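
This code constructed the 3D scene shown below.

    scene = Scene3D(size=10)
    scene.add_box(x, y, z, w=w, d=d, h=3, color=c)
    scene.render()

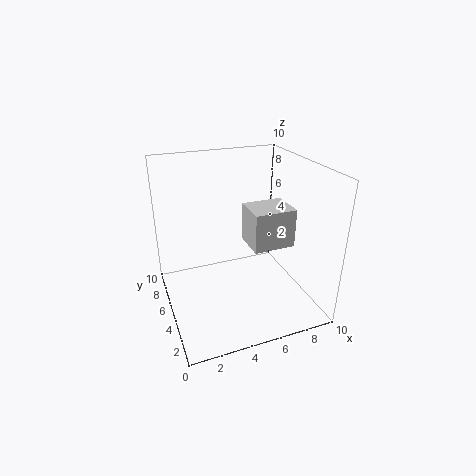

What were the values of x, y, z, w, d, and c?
x = 6.5, y = 5.25, z = 3.25, w = 3.25, d = 2.75, c = 'lightgray'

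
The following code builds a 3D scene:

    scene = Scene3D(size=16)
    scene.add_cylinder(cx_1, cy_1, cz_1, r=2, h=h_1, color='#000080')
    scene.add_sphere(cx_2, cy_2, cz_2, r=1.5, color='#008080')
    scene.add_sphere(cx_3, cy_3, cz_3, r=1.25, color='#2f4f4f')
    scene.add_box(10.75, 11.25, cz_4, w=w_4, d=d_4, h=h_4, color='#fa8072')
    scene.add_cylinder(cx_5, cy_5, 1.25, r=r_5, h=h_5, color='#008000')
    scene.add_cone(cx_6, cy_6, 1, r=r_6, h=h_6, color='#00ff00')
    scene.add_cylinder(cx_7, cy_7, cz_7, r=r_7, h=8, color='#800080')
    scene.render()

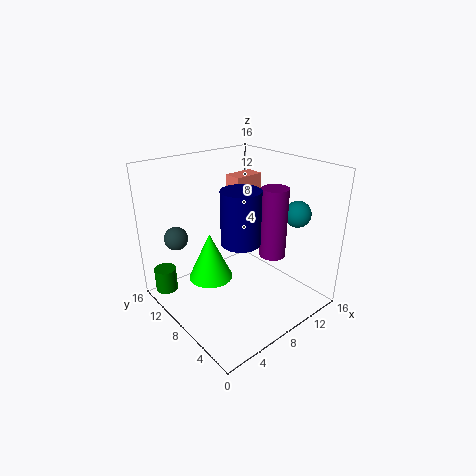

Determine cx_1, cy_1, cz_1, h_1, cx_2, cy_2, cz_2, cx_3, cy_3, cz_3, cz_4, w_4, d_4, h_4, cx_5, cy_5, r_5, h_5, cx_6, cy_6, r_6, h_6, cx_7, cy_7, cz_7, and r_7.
cx_1 = 6.25
cy_1 = 5.5
cz_1 = 9
h_1 = 5.5
cx_2 = 14
cy_2 = 4.75
cz_2 = 10.25
cx_3 = 2
cy_3 = 11
cz_3 = 8.75
cz_4 = 9.75
w_4 = 3.75
d_4 = 2.25
h_4 = 3.75
cx_5 = 1.5
cy_5 = 13.5
r_5 = 1.25
h_5 = 2.75
cx_6 = 7.25
cy_6 = 12.5
r_6 = 2.75
h_6 = 6
cx_7 = 11.5
cy_7 = 6
cz_7 = 5.5
r_7 = 1.5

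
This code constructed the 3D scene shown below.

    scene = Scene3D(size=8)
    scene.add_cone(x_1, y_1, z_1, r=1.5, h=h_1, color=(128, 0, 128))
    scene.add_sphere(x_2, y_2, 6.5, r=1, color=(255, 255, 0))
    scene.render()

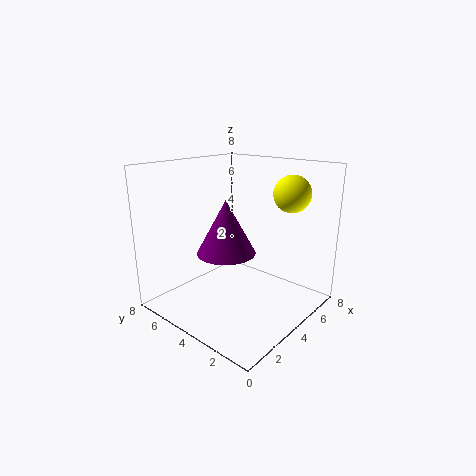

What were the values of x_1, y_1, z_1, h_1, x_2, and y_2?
x_1 = 2.5; y_1 = 3.5; z_1 = 3.75; h_1 = 2.75; x_2 = 5.75; y_2 = 1.75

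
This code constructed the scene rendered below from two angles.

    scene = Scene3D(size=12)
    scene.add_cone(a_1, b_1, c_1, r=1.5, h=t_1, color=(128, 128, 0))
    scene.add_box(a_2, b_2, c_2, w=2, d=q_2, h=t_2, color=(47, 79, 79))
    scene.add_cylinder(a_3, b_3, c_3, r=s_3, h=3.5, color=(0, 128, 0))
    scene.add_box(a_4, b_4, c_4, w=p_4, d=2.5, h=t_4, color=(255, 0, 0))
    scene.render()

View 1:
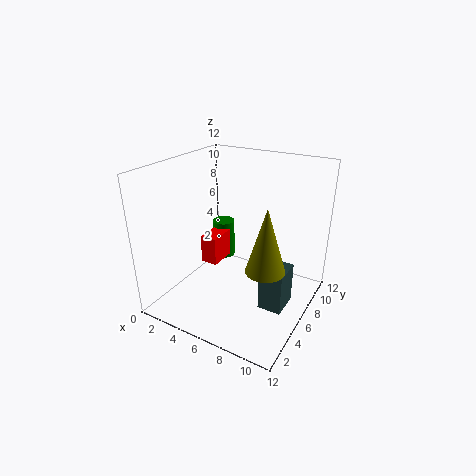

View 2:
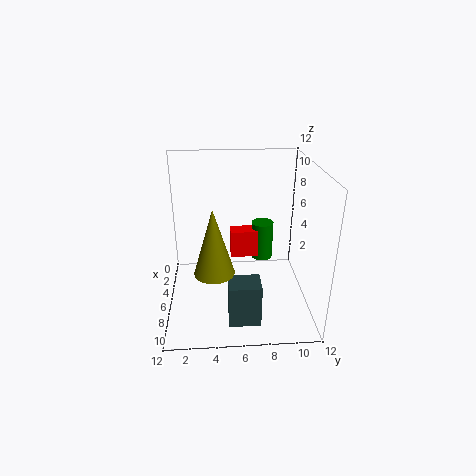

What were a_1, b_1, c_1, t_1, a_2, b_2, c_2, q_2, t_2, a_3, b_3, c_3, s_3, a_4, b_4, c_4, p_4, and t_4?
a_1 = 9.5
b_1 = 4
c_1 = 5
t_1 = 5
a_2 = 8.5
b_2 = 5
c_2 = 0.5
q_2 = 2.5
t_2 = 3.5
a_3 = 3
b_3 = 8.5
c_3 = 2.5
s_3 = 1
a_4 = 2.5
b_4 = 5.5
c_4 = 3
p_4 = 1.5
t_4 = 2.5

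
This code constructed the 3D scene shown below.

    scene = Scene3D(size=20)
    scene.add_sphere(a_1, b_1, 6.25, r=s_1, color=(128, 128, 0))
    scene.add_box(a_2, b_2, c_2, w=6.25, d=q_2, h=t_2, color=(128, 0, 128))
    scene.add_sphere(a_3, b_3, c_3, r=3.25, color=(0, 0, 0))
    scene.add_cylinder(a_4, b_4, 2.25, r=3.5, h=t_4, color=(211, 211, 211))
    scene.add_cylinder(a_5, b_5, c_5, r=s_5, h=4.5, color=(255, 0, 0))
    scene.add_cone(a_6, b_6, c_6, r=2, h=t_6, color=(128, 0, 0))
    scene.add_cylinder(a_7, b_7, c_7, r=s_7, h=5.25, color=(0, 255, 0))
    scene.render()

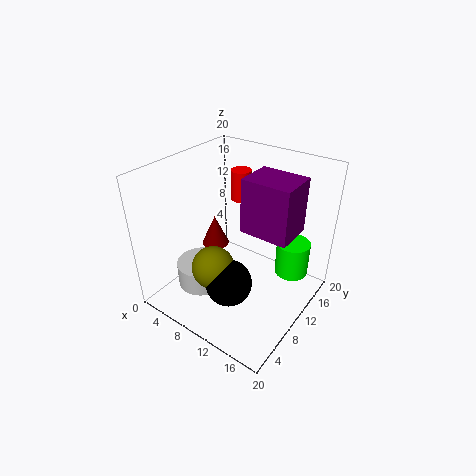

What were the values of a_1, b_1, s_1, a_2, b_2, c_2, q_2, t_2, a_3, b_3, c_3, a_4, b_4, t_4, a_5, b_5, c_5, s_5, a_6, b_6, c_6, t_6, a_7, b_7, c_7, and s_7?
a_1 = 8.25, b_1 = 6.5, s_1 = 3, a_2 = 12, b_2 = 7.75, c_2 = 13, q_2 = 5, t_2 = 7, a_3 = 10.75, b_3 = 6.75, c_3 = 4.5, a_4 = 5.5, b_4 = 7, t_4 = 3.5, a_5 = 6.75, b_5 = 15.25, c_5 = 13, s_5 = 1.5, a_6 = 5.25, b_6 = 10.75, c_6 = 7, t_6 = 4.5, a_7 = 15.5, b_7 = 16.5, c_7 = 2.5, s_7 = 2.5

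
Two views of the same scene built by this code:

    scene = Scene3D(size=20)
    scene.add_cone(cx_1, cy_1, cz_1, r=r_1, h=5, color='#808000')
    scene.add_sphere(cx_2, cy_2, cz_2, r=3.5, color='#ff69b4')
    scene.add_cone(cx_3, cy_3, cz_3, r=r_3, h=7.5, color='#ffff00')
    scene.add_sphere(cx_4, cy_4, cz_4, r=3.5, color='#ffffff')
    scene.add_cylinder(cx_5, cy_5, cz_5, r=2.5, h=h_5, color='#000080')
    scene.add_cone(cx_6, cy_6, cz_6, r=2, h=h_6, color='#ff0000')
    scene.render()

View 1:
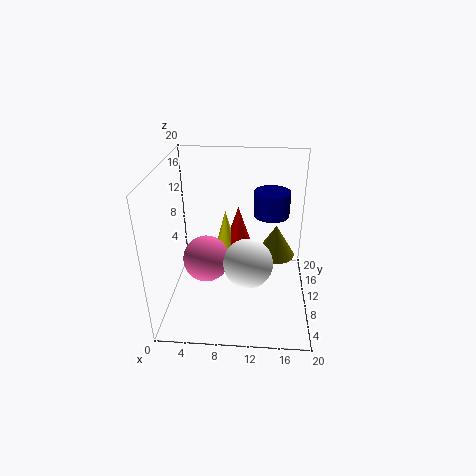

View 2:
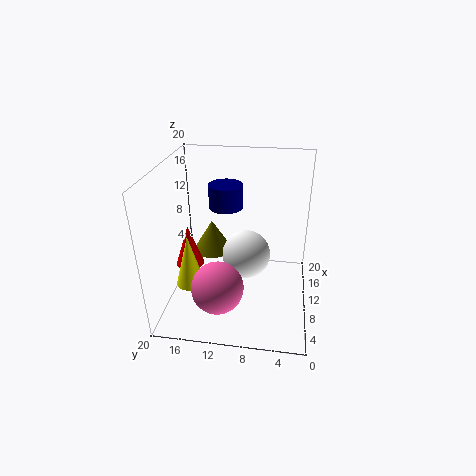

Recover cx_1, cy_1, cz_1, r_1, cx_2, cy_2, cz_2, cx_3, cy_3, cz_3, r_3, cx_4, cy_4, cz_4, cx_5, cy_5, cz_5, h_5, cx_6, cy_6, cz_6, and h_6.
cx_1 = 15.5, cy_1 = 15, cz_1 = 4.5, r_1 = 3, cx_2 = 5, cy_2 = 12, cz_2 = 5, cx_3 = 7.5, cy_3 = 16.5, cz_3 = 3.5, r_3 = 2, cx_4 = 11.5, cy_4 = 9, cz_4 = 6.5, cx_5 = 14.5, cy_5 = 12.5, cz_5 = 12.5, h_5 = 3.5, cx_6 = 9.5, cy_6 = 17, cz_6 = 5.5, h_6 = 6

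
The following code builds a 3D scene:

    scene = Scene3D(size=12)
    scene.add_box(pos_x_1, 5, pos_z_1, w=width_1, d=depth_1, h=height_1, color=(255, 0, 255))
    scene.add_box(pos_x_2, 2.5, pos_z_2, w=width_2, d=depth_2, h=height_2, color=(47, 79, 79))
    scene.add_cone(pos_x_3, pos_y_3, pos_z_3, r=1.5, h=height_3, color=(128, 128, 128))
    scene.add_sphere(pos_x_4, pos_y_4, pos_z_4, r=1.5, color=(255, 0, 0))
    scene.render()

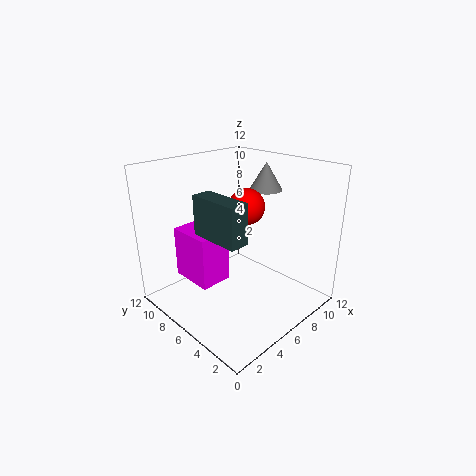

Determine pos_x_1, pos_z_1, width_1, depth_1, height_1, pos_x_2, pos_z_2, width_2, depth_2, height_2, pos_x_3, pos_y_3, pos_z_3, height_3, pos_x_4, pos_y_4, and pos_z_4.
pos_x_1 = 1.5
pos_z_1 = 3.5
width_1 = 2.5
depth_1 = 3.5
height_1 = 4
pos_x_2 = 2
pos_z_2 = 7.5
width_2 = 1.5
depth_2 = 4
height_2 = 3
pos_x_3 = 10.5
pos_y_3 = 7
pos_z_3 = 9
height_3 = 2.5
pos_x_4 = 7
pos_y_4 = 6
pos_z_4 = 8.5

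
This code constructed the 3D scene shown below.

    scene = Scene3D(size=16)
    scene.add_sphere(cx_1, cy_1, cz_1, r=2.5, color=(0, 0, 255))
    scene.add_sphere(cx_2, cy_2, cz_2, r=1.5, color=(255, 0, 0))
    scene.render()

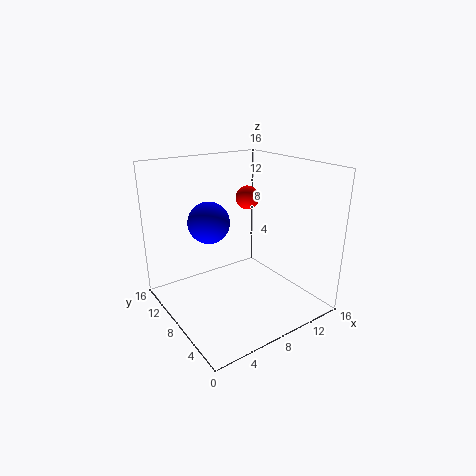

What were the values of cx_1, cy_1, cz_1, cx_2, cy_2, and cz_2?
cx_1 = 6.75
cy_1 = 12.25
cz_1 = 8.75
cx_2 = 12.75
cy_2 = 12.75
cz_2 = 10.75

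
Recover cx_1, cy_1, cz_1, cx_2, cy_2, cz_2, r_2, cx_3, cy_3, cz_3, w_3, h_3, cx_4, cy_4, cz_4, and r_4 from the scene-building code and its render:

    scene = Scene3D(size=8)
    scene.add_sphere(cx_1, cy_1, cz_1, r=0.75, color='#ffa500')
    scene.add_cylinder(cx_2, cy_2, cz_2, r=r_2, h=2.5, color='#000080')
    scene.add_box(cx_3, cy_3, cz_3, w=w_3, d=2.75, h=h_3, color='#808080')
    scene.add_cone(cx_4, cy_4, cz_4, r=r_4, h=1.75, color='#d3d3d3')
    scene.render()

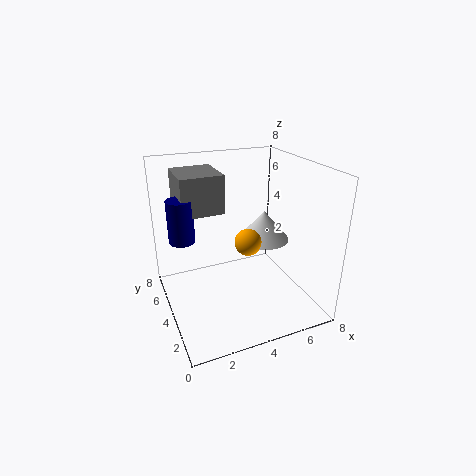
cx_1 = 4.5, cy_1 = 3.75, cz_1 = 3.75, cx_2 = 1.25, cy_2 = 5.75, cz_2 = 3.5, r_2 = 0.75, cx_3 = 1.25, cy_3 = 5.25, cz_3 = 5, w_3 = 2.5, h_3 = 2.25, cx_4 = 6, cy_4 = 4.75, cz_4 = 3.25, r_4 = 1.5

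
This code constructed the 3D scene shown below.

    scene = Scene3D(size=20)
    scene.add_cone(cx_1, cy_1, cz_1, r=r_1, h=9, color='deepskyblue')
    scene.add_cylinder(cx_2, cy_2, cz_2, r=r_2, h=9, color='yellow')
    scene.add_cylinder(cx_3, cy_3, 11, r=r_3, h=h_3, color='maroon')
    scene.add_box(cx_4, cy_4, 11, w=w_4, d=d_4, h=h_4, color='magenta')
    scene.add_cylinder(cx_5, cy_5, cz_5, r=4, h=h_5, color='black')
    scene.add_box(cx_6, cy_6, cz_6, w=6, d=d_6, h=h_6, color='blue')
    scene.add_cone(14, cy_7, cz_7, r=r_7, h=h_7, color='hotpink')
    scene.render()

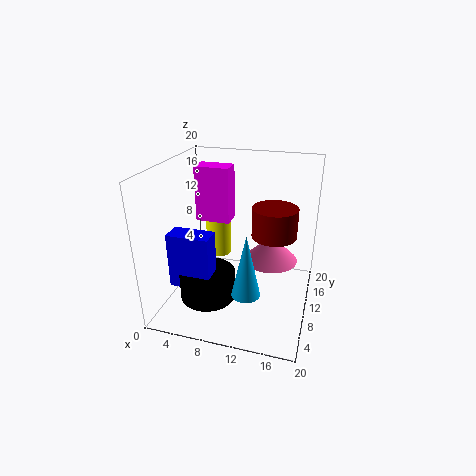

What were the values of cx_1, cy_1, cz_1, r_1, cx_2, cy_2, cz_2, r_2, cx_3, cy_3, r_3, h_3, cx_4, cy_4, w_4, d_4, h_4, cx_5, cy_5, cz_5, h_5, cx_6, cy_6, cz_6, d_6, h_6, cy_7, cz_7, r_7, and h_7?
cx_1 = 12; cy_1 = 7; cz_1 = 3; r_1 = 2; cx_2 = 5; cy_2 = 16; cz_2 = 4; r_2 = 2; cx_3 = 15; cy_3 = 10; r_3 = 3; h_3 = 4; cx_4 = 3; cy_4 = 12; w_4 = 5; d_4 = 3; h_4 = 8; cx_5 = 6; cy_5 = 8; cz_5 = 1; h_5 = 4; cx_6 = 1; cy_6 = 6; cz_6 = 3; d_6 = 3; h_6 = 8; cy_7 = 14; cz_7 = 5; r_7 = 4; h_7 = 4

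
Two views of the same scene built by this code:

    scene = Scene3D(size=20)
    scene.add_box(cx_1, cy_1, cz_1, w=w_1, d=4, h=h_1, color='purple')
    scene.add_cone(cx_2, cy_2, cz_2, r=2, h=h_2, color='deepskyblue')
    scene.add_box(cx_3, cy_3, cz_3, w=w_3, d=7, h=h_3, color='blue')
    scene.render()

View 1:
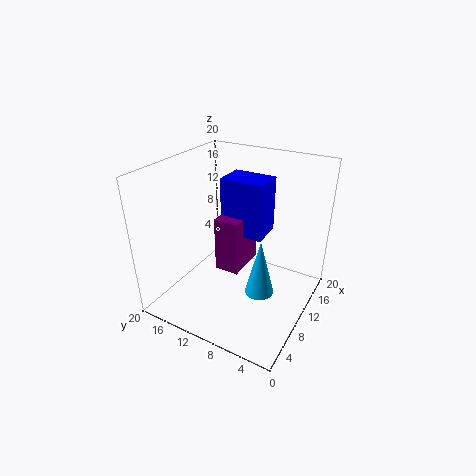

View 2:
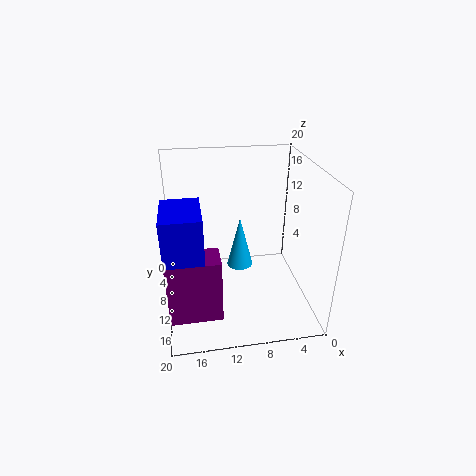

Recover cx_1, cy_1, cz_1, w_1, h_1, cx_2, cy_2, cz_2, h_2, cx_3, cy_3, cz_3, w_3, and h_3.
cx_1 = 13
cy_1 = 12
cz_1 = 1
w_1 = 7
h_1 = 9
cx_2 = 9
cy_2 = 6
cz_2 = 3
h_2 = 8
cx_3 = 15
cy_3 = 9
cz_3 = 7
w_3 = 5
h_3 = 9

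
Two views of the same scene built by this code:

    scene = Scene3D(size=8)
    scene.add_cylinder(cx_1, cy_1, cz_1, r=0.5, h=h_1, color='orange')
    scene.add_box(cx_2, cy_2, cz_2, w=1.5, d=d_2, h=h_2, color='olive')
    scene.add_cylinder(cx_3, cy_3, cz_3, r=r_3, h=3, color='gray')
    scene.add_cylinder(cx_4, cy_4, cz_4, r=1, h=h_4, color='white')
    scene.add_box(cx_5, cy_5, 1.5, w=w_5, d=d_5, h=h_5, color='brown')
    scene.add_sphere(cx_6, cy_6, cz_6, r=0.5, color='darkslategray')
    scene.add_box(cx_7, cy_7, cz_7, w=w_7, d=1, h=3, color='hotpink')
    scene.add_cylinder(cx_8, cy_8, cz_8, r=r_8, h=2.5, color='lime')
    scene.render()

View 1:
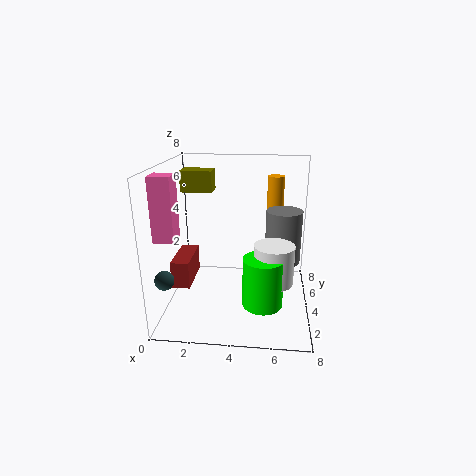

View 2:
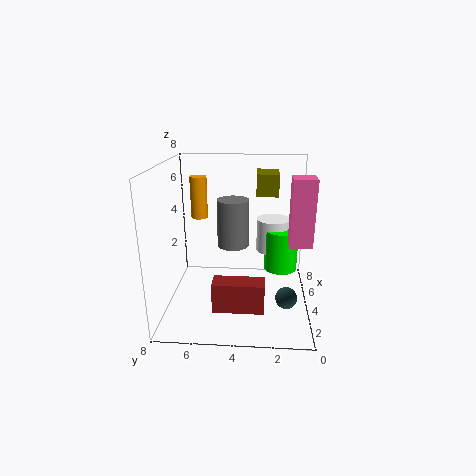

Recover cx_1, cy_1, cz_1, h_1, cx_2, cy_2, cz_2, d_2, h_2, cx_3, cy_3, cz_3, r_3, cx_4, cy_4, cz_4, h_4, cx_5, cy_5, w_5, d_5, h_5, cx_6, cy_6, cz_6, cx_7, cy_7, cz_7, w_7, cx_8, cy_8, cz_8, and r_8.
cx_1 = 6
cy_1 = 6.5
cz_1 = 4.5
h_1 = 2.5
cx_2 = 1.5
cy_2 = 2
cz_2 = 7
d_2 = 1
h_2 = 1
cx_3 = 6.5
cy_3 = 4.5
cz_3 = 2.5
r_3 = 1
cx_4 = 6
cy_4 = 2
cz_4 = 2.5
h_4 = 2
cx_5 = 0.5
cy_5 = 2.5
w_5 = 1
d_5 = 2.5
h_5 = 1.5
cx_6 = 0.5
cy_6 = 1.5
cz_6 = 2.5
cx_7 = 0.5
cy_7 = 0.5
cz_7 = 5
w_7 = 1
cx_8 = 5.5
cy_8 = 1.5
cz_8 = 1.5
r_8 = 1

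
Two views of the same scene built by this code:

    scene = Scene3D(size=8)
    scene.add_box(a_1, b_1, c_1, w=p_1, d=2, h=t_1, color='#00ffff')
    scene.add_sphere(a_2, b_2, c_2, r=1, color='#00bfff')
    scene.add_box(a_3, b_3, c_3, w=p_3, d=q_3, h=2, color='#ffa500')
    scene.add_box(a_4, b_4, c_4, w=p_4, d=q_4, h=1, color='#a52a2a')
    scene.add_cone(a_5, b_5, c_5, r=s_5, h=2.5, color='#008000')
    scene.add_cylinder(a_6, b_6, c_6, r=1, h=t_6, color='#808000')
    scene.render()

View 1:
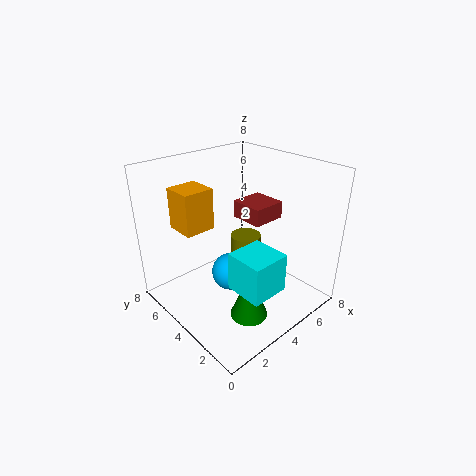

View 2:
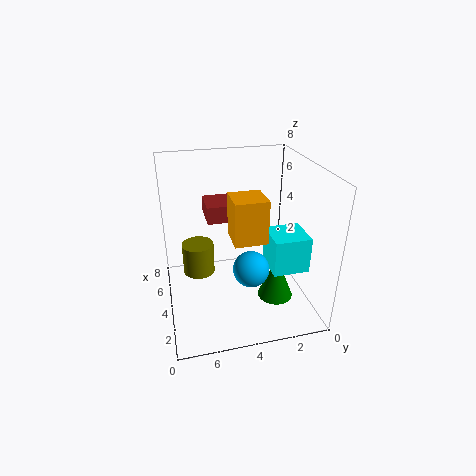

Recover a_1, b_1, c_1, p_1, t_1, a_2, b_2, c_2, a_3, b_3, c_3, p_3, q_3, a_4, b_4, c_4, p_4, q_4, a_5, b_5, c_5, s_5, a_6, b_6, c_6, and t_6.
a_1 = 2, b_1 = 0.5, c_1 = 2.5, p_1 = 2, t_1 = 2, a_2 = 3, b_2 = 3.5, c_2 = 2.5, a_3 = 0.5, b_3 = 3.5, c_3 = 5.5, p_3 = 1.5, q_3 = 1.5, a_4 = 5, b_4 = 3.5, c_4 = 4.5, p_4 = 2, q_4 = 2, a_5 = 3, b_5 = 2, c_5 = 0.5, s_5 = 1, a_6 = 6.5, b_6 = 6, c_6 = 0.5, t_6 = 2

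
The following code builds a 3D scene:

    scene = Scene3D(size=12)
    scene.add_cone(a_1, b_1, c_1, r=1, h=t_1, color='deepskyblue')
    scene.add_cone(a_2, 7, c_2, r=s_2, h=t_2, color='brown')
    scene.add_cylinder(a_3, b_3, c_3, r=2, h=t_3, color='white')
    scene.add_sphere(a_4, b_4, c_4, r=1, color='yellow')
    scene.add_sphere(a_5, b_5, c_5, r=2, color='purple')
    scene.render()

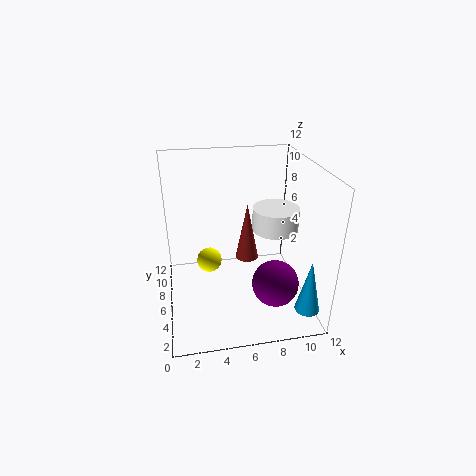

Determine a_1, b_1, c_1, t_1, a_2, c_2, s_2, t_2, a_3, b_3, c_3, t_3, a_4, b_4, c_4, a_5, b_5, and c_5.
a_1 = 11, b_1 = 2, c_1 = 1, t_1 = 4.5, a_2 = 7, c_2 = 3.5, s_2 = 1, t_2 = 5, a_3 = 9.5, b_3 = 7, c_3 = 6, t_3 = 2, a_4 = 3.5, b_4 = 5.5, c_4 = 4.5, a_5 = 9, b_5 = 4.5, c_5 = 2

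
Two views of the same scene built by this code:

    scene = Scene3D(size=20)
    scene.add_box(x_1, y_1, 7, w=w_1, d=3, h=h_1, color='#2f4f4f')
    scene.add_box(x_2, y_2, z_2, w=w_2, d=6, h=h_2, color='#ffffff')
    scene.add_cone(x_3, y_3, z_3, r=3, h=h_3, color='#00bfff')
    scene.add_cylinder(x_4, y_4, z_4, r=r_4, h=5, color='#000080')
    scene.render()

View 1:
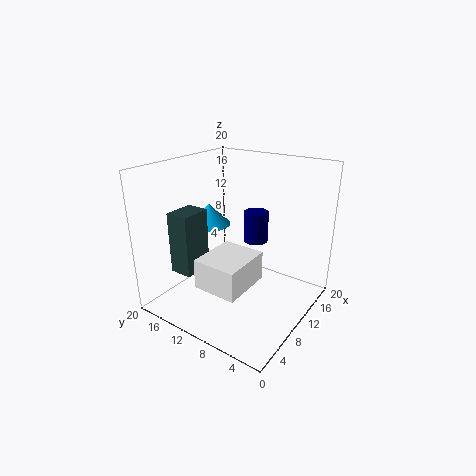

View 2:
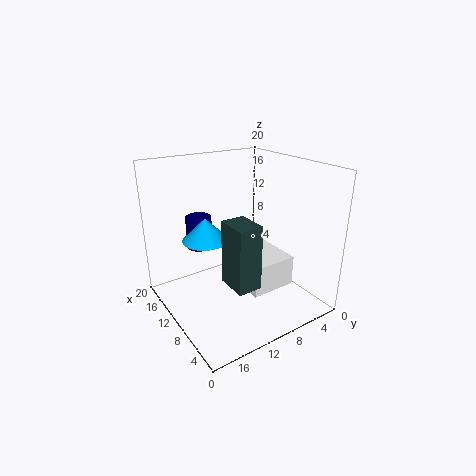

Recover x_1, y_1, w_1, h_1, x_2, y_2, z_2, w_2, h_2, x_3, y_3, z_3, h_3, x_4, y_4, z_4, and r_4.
x_1 = 2, y_1 = 12, w_1 = 4, h_1 = 8, x_2 = 3, y_2 = 6, z_2 = 5, w_2 = 7, h_2 = 4, x_3 = 10, y_3 = 15, z_3 = 11, h_3 = 3, x_4 = 18, y_4 = 12, z_4 = 6, r_4 = 2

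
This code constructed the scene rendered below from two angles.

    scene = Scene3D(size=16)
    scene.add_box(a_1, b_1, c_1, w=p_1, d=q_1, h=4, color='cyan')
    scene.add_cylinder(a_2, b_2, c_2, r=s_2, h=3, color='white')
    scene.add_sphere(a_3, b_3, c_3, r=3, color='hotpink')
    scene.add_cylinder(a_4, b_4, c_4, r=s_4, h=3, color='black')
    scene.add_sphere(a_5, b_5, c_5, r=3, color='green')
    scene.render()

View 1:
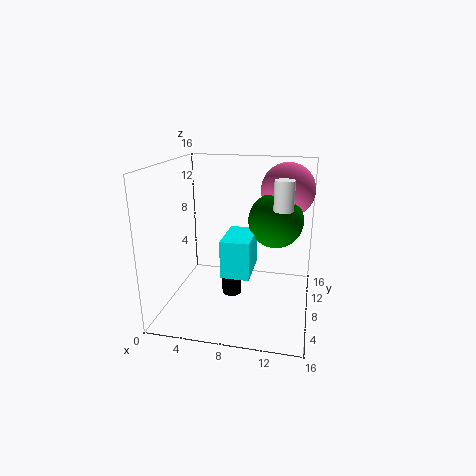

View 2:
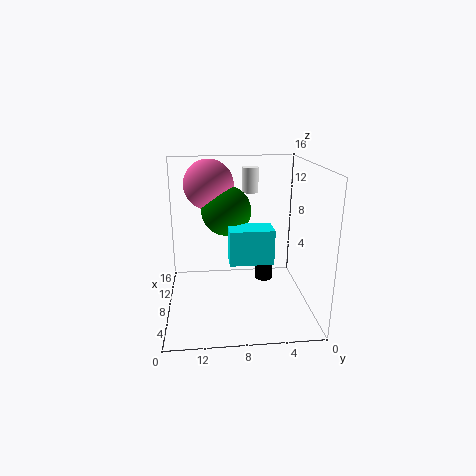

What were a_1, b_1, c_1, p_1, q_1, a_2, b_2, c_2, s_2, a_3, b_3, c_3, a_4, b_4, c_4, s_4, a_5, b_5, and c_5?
a_1 = 7, b_1 = 4, c_1 = 5, p_1 = 3, q_1 = 5, a_2 = 13, b_2 = 6, c_2 = 12, s_2 = 1, a_3 = 13, b_3 = 11, c_3 = 13, a_4 = 8, b_4 = 5, c_4 = 3, s_4 = 1, a_5 = 12, b_5 = 9, c_5 = 10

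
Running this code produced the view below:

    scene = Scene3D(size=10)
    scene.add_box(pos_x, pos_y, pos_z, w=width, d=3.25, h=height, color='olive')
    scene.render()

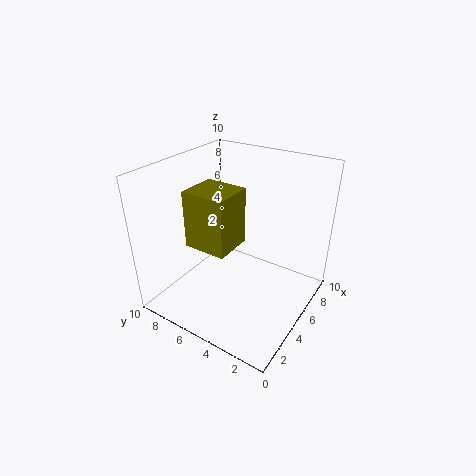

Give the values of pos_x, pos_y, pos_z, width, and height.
pos_x = 3.75; pos_y = 5.5; pos_z = 3.75; width = 3; height = 4.25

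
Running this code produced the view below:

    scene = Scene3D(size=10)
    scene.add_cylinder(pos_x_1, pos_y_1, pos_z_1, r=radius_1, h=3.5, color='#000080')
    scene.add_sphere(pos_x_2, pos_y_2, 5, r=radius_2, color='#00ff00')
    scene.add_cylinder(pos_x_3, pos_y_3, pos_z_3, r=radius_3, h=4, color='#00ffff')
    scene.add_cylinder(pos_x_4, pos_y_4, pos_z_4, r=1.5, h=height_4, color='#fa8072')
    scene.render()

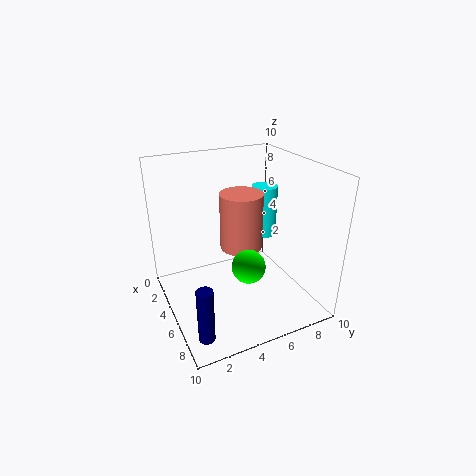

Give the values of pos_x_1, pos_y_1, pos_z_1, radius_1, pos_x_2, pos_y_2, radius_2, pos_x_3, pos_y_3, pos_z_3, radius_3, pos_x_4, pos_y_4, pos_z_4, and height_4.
pos_x_1 = 9
pos_y_1 = 1
pos_z_1 = 1
radius_1 = 0.5
pos_x_2 = 8.5
pos_y_2 = 4
radius_2 = 1
pos_x_3 = 2.5
pos_y_3 = 8.5
pos_z_3 = 3.5
radius_3 = 1
pos_x_4 = 4.5
pos_y_4 = 5.5
pos_z_4 = 4
height_4 = 4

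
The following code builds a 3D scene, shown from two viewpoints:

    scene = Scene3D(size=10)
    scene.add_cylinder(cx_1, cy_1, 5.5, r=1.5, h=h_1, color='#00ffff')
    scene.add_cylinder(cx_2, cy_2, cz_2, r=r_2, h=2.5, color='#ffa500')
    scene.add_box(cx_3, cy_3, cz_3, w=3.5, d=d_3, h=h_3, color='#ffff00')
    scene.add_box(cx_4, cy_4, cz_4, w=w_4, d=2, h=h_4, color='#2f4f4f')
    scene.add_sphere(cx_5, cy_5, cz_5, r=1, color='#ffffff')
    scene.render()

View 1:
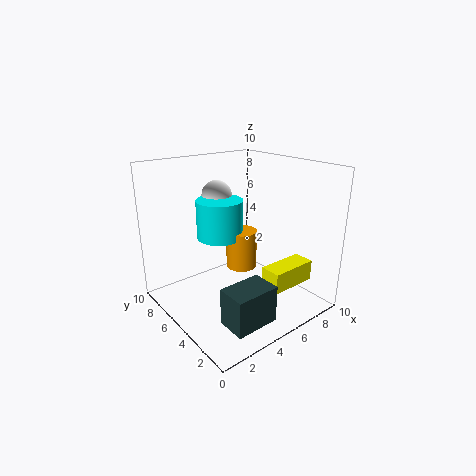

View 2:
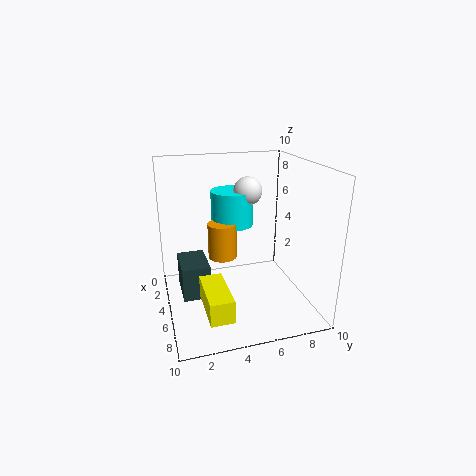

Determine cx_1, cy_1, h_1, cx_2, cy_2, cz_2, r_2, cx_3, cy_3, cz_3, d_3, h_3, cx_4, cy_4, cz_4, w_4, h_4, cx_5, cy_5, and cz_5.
cx_1 = 3.5
cy_1 = 5
h_1 = 2.5
cx_2 = 4.5
cy_2 = 4
cz_2 = 3.5
r_2 = 1
cx_3 = 6
cy_3 = 2
cz_3 = 1.5
d_3 = 1.5
h_3 = 1.5
cx_4 = 2
cy_4 = 1
cz_4 = 0.5
w_4 = 3
h_4 = 2.5
cx_5 = 4
cy_5 = 6
cz_5 = 8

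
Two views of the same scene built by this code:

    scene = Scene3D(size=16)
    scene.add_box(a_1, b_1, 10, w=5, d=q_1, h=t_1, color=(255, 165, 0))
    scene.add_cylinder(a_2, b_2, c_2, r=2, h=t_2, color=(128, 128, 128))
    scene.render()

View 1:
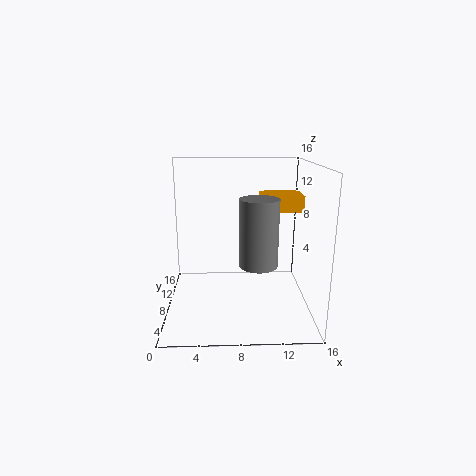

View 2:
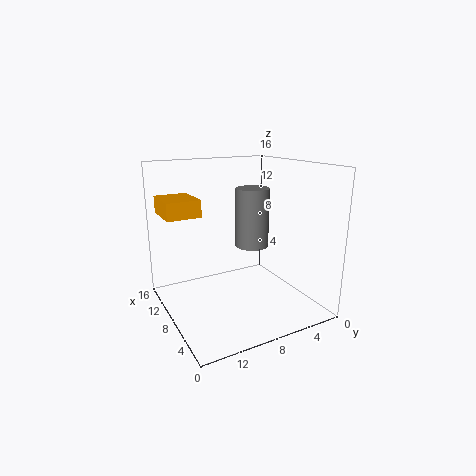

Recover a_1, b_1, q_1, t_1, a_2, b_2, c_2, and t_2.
a_1 = 11
b_1 = 11
q_1 = 4
t_1 = 2
a_2 = 10
b_2 = 5
c_2 = 6
t_2 = 7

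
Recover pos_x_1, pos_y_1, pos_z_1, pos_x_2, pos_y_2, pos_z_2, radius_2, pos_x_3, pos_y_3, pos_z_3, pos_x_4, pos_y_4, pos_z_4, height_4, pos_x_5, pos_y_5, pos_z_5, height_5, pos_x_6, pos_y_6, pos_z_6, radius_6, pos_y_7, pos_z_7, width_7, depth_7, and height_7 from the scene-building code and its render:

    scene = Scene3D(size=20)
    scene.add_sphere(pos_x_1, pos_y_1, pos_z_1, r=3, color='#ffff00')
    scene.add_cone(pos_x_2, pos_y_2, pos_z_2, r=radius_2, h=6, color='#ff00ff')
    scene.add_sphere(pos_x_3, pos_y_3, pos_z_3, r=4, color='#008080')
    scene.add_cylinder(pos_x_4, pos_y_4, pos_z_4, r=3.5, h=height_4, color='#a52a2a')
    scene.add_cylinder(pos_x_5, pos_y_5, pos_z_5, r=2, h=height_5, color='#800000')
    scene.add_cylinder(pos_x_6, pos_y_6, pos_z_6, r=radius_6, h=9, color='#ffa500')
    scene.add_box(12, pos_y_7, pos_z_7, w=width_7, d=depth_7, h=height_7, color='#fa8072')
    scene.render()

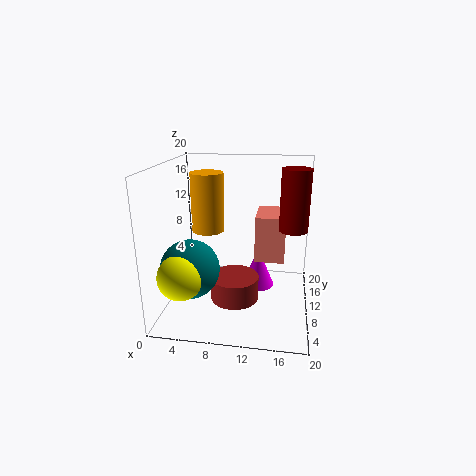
pos_x_1 = 3.5
pos_y_1 = 4
pos_z_1 = 6.5
pos_x_2 = 12.5
pos_y_2 = 14.5
pos_z_2 = 0.5
radius_2 = 2.5
pos_x_3 = 4
pos_y_3 = 6.5
pos_z_3 = 6.5
pos_x_4 = 9.5
pos_y_4 = 10
pos_z_4 = 0.5
height_4 = 3.5
pos_x_5 = 17.5
pos_y_5 = 11.5
pos_z_5 = 11
height_5 = 8.5
pos_x_6 = 4.5
pos_y_6 = 15
pos_z_6 = 9
radius_6 = 2.5
pos_y_7 = 13
pos_z_7 = 5
width_7 = 4.5
depth_7 = 6.5
height_7 = 7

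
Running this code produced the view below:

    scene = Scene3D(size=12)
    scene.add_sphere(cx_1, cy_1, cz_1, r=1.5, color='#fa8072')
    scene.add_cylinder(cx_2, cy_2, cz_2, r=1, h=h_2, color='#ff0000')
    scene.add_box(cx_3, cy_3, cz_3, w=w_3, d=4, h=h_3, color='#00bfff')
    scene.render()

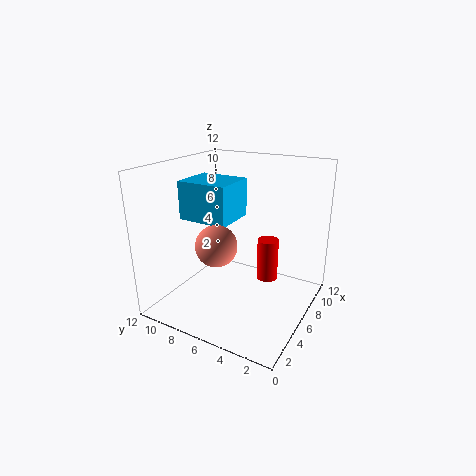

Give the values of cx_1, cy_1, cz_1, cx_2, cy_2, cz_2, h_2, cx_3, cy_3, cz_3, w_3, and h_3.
cx_1 = 2, cy_1 = 5.5, cz_1 = 7, cx_2 = 10, cy_2 = 5, cz_2 = 0.5, h_2 = 4, cx_3 = 3, cy_3 = 5.5, cz_3 = 8, w_3 = 3.5, h_3 = 3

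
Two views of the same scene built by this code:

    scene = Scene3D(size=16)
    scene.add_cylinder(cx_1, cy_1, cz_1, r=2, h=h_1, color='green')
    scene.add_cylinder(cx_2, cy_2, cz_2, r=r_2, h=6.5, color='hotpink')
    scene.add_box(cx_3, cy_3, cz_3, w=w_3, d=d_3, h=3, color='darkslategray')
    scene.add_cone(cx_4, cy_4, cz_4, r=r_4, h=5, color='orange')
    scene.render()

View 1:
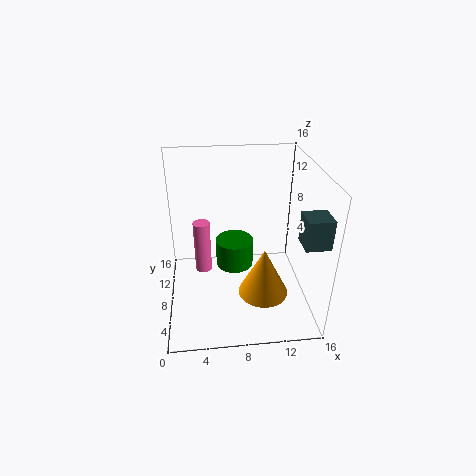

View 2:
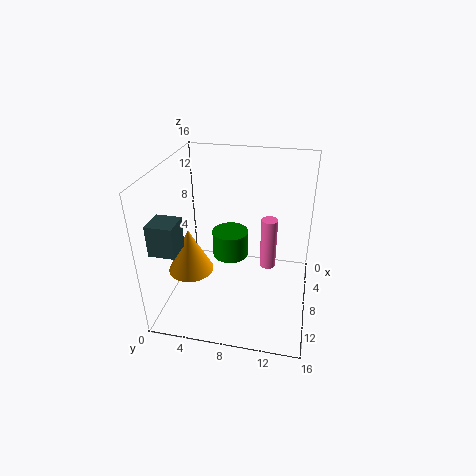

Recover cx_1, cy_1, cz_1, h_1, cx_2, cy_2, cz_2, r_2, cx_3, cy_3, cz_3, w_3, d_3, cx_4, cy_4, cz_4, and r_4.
cx_1 = 7.5; cy_1 = 7; cz_1 = 5.5; h_1 = 3; cx_2 = 4; cy_2 = 11; cz_2 = 2; r_2 = 1; cx_3 = 13.5; cy_3 = 1.5; cz_3 = 10; w_3 = 2.5; d_3 = 2.5; cx_4 = 10; cy_4 = 3; cz_4 = 4.5; r_4 = 2.5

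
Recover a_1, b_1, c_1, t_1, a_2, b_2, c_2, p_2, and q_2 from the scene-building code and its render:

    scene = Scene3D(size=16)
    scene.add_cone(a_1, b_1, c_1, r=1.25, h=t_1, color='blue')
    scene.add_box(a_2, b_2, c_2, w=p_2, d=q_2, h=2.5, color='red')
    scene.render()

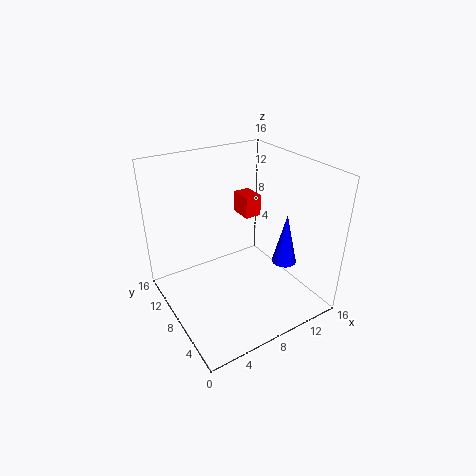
a_1 = 10.5; b_1 = 3; c_1 = 7; t_1 = 5.25; a_2 = 10.25; b_2 = 9.75; c_2 = 9; p_2 = 2; q_2 = 2.75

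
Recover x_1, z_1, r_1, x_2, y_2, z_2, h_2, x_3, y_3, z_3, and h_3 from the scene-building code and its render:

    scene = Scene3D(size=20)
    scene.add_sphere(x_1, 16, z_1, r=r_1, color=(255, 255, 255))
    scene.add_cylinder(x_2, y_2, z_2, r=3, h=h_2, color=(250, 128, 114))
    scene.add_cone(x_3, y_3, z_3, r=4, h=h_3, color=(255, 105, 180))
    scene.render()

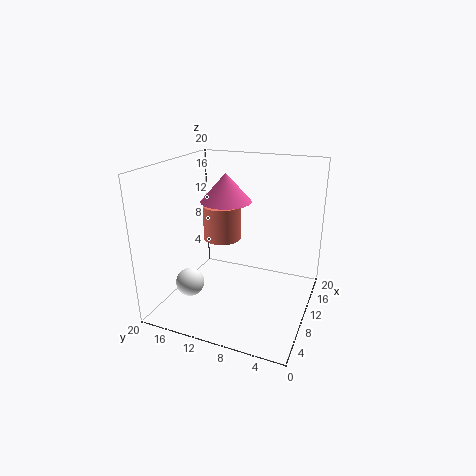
x_1 = 6.5, z_1 = 3.5, r_1 = 2, x_2 = 15.5, y_2 = 15, z_2 = 7, h_2 = 5.5, x_3 = 16, y_3 = 14.5, z_3 = 13, h_3 = 4.5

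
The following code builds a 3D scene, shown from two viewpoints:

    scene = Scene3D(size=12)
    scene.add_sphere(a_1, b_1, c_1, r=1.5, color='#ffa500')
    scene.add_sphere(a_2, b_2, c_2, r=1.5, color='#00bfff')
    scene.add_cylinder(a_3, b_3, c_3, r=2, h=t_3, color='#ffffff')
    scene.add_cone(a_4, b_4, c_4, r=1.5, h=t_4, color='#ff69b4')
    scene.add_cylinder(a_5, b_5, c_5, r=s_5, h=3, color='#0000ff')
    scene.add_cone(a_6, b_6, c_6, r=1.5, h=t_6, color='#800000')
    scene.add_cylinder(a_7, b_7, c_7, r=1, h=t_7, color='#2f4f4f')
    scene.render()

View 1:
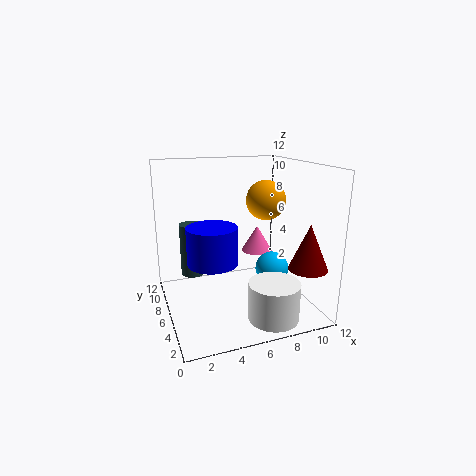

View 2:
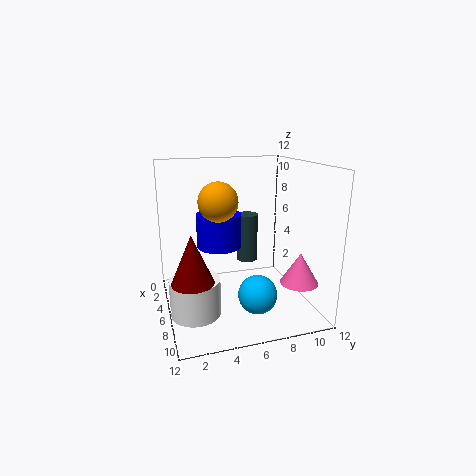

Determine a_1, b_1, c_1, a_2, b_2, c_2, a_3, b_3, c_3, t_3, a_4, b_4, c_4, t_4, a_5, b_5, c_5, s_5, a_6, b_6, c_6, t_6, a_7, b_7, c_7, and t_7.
a_1 = 7.5
b_1 = 4
c_1 = 9.5
a_2 = 9.5
b_2 = 6.5
c_2 = 2.5
a_3 = 7.5
b_3 = 2
c_3 = 0.5
t_3 = 3
a_4 = 9.5
b_4 = 10
c_4 = 3
t_4 = 2.5
a_5 = 3.5
b_5 = 5
c_5 = 4.5
s_5 = 2
a_6 = 10
b_6 = 1.5
c_6 = 4.5
t_6 = 3.5
a_7 = 2.5
b_7 = 8
c_7 = 2.5
t_7 = 4.5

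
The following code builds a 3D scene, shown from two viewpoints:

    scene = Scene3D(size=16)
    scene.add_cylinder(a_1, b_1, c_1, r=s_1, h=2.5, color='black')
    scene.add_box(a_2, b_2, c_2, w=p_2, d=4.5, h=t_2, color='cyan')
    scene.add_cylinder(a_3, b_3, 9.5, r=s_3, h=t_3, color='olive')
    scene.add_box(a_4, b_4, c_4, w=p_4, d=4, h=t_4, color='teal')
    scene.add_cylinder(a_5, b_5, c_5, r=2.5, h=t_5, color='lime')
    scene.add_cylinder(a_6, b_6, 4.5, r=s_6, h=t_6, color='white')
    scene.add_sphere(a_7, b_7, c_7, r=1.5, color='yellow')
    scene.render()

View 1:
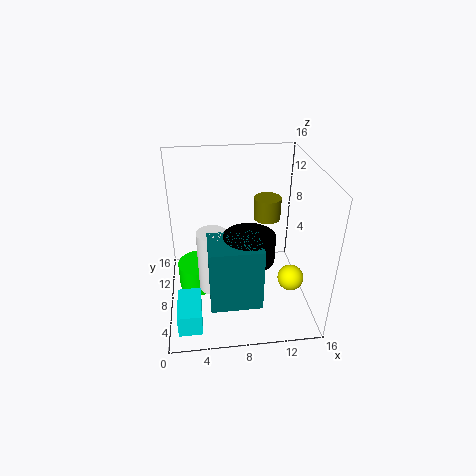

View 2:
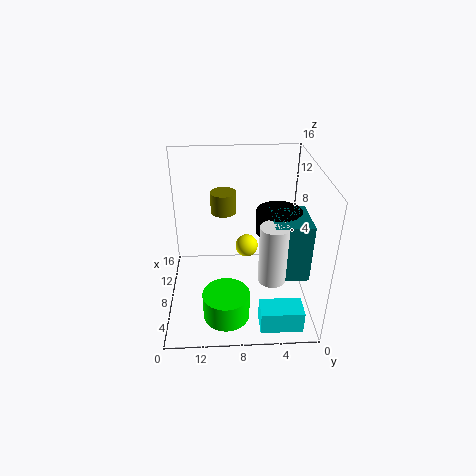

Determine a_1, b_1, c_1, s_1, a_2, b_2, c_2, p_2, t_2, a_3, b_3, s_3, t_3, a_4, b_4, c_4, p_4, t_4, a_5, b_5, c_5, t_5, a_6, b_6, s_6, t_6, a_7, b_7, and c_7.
a_1 = 8.5
b_1 = 3.5
c_1 = 8.5
s_1 = 2.5
a_2 = 1
b_2 = 1.5
c_2 = 0.5
p_2 = 2.5
t_2 = 2.5
a_3 = 11.5
b_3 = 9.5
s_3 = 1.5
t_3 = 2.5
a_4 = 4.5
b_4 = 0.5
c_4 = 4.5
p_4 = 5
t_4 = 6.5
a_5 = 3.5
b_5 = 9.5
c_5 = 1
t_5 = 3
a_6 = 5
b_6 = 4.5
s_6 = 1.5
t_6 = 6.5
a_7 = 14
b_7 = 6.5
c_7 = 3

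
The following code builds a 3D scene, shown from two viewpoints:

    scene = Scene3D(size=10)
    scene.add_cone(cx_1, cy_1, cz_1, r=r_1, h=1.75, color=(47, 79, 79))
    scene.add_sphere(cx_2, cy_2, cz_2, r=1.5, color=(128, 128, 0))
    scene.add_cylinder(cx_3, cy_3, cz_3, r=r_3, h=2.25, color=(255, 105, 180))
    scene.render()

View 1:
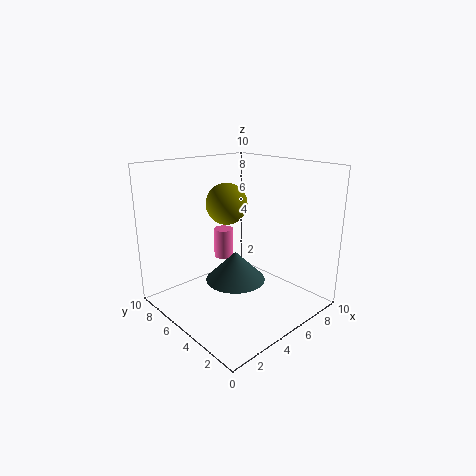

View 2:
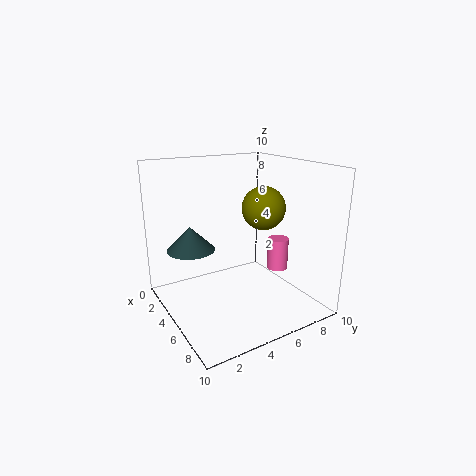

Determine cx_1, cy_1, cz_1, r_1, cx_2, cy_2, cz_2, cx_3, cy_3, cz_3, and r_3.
cx_1 = 2.5
cy_1 = 2.5
cz_1 = 3.75
r_1 = 1.75
cx_2 = 5.5
cy_2 = 6.75
cz_2 = 7
cx_3 = 6
cy_3 = 7.75
cz_3 = 2.5
r_3 = 0.75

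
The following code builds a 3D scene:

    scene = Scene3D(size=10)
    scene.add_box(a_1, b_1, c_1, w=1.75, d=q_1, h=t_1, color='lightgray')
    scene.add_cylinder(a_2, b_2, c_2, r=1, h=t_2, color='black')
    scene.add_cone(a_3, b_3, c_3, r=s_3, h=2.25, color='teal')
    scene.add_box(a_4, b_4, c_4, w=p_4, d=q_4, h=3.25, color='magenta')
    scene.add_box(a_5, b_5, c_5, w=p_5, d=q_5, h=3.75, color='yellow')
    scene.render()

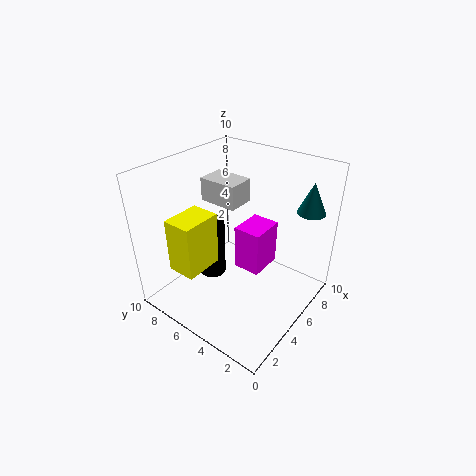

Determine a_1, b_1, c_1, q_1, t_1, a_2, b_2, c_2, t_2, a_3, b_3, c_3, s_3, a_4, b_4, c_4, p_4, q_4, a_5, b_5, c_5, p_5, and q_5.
a_1 = 3.5
b_1 = 4.25
c_1 = 8
q_1 = 2.5
t_1 = 1.5
a_2 = 5
b_2 = 7.5
c_2 = 1
t_2 = 4.5
a_3 = 8.75
b_3 = 1.5
c_3 = 6.5
s_3 = 1
a_4 = 5.25
b_4 = 3.5
c_4 = 2.25
p_4 = 2.5
q_4 = 2
a_5 = 1.25
b_5 = 6
c_5 = 3.25
p_5 = 2.75
q_5 = 2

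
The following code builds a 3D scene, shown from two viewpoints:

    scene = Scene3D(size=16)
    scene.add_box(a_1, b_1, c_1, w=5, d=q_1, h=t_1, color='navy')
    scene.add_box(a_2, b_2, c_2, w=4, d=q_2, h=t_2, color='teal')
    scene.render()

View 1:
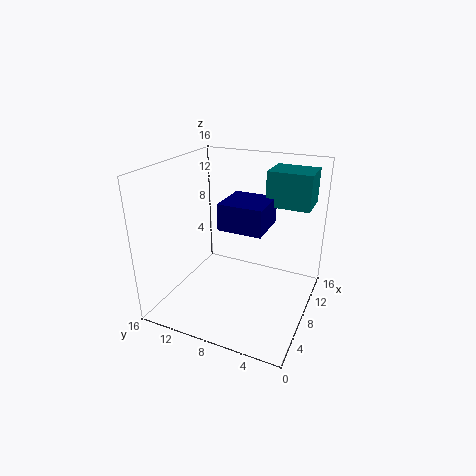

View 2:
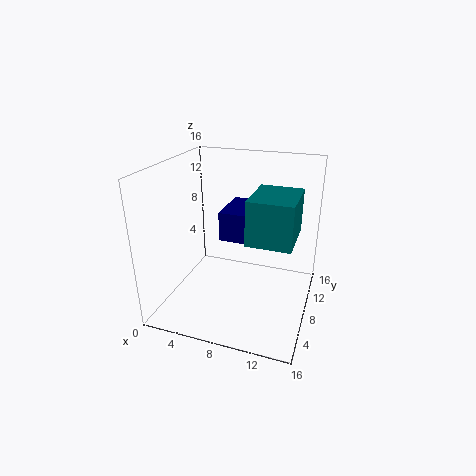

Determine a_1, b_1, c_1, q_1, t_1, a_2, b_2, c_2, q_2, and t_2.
a_1 = 7; b_1 = 5; c_1 = 9; q_1 = 5; t_1 = 3; a_2 = 11; b_2 = 1; c_2 = 11; q_2 = 5; t_2 = 4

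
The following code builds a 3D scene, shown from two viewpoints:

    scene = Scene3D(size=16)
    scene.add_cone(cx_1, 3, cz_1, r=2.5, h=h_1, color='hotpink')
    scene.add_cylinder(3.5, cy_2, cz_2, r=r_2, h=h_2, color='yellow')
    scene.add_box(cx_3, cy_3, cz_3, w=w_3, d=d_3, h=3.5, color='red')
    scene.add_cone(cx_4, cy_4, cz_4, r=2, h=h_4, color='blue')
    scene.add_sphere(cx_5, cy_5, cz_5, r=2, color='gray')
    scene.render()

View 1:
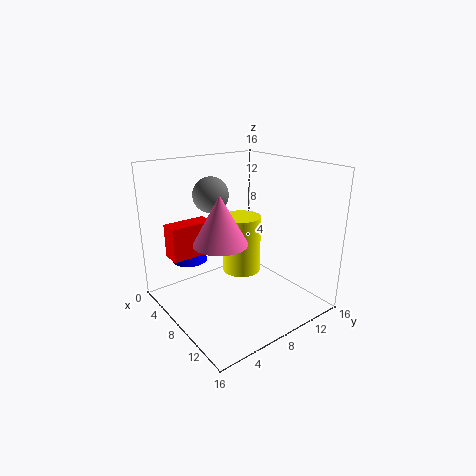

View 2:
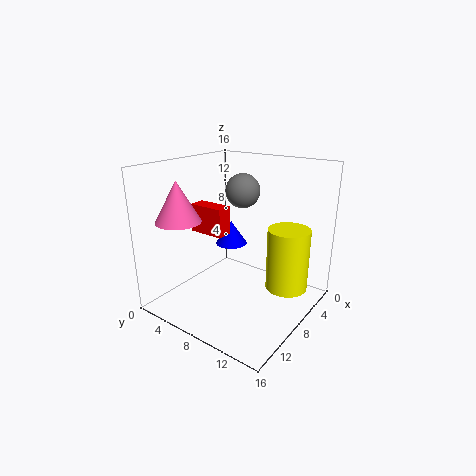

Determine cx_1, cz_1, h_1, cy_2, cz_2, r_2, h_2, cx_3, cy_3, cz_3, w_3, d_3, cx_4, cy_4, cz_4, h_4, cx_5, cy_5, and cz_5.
cx_1 = 12, cz_1 = 10, h_1 = 4.5, cy_2 = 12, cz_2 = 1, r_2 = 2.5, h_2 = 7.5, cx_3 = 5.5, cy_3 = 0.5, cz_3 = 7, w_3 = 2, d_3 = 4.5, cx_4 = 4, cy_4 = 4, cz_4 = 5, h_4 = 3, cx_5 = 5, cy_5 = 6.5, cz_5 = 12.5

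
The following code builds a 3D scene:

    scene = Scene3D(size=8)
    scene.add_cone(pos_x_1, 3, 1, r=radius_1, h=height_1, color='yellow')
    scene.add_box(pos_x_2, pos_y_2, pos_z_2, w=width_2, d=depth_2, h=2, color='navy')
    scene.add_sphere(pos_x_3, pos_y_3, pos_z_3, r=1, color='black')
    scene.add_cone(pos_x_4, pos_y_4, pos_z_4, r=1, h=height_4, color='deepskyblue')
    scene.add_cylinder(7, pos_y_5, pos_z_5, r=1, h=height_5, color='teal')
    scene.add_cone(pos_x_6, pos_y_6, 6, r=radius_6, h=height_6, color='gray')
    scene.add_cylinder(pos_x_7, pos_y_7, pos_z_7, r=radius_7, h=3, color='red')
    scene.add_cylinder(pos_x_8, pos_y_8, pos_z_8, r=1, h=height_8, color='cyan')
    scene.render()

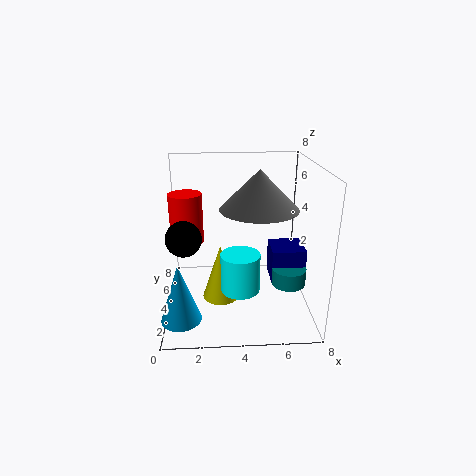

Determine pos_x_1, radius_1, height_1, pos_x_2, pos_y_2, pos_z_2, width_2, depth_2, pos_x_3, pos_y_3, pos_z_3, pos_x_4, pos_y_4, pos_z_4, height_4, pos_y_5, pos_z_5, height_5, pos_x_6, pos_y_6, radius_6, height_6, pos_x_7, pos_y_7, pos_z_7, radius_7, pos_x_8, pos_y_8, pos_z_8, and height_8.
pos_x_1 = 3
radius_1 = 1
height_1 = 3
pos_x_2 = 6
pos_y_2 = 4
pos_z_2 = 1
width_2 = 2
depth_2 = 2
pos_x_3 = 1
pos_y_3 = 4
pos_z_3 = 4
pos_x_4 = 1
pos_y_4 = 1
pos_z_4 = 1
height_4 = 3
pos_y_5 = 4
pos_z_5 = 1
height_5 = 1
pos_x_6 = 5
pos_y_6 = 3
radius_6 = 2
height_6 = 2
pos_x_7 = 1
pos_y_7 = 6
pos_z_7 = 3
radius_7 = 1
pos_x_8 = 4
pos_y_8 = 2
pos_z_8 = 2
height_8 = 2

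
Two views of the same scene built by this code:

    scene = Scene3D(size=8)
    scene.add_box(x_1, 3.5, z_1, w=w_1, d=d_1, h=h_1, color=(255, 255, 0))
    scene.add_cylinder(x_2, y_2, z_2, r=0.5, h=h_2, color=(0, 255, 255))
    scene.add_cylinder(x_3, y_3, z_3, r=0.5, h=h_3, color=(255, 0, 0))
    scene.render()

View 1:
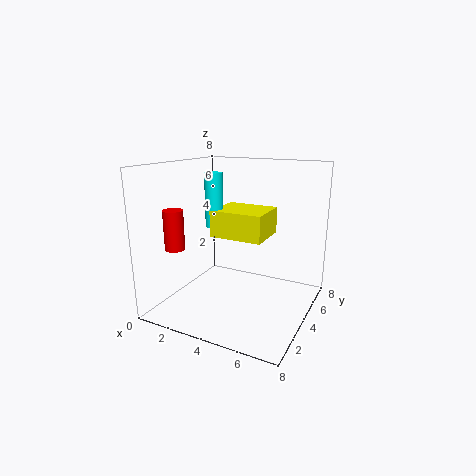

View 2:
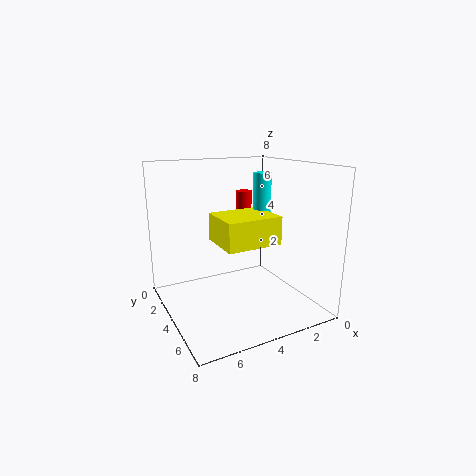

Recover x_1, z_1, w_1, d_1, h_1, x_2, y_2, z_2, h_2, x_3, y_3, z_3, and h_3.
x_1 = 2.5
z_1 = 4
w_1 = 3
d_1 = 2.5
h_1 = 1.5
x_2 = 2.5
y_2 = 4
z_2 = 4.5
h_2 = 3
x_3 = 2
y_3 = 1
z_3 = 4
h_3 = 2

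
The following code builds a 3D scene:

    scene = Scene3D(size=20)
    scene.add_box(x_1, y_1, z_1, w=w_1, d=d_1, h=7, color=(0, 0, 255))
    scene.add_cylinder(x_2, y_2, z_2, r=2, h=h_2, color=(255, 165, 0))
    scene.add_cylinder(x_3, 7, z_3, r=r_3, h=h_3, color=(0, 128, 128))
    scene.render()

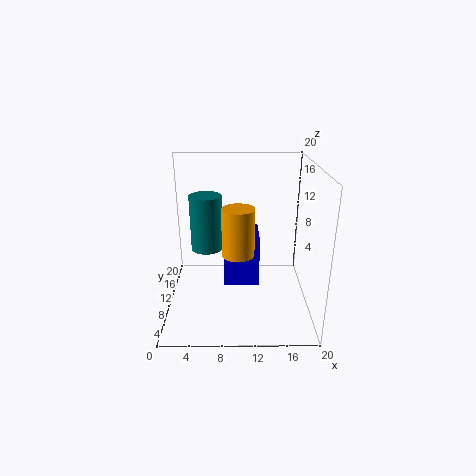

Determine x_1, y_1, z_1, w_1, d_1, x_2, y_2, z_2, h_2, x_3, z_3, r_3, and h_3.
x_1 = 8, y_1 = 9, z_1 = 3, w_1 = 5, d_1 = 6, x_2 = 10, y_2 = 5, z_2 = 10, h_2 = 6, x_3 = 6, z_3 = 10, r_3 = 2, h_3 = 7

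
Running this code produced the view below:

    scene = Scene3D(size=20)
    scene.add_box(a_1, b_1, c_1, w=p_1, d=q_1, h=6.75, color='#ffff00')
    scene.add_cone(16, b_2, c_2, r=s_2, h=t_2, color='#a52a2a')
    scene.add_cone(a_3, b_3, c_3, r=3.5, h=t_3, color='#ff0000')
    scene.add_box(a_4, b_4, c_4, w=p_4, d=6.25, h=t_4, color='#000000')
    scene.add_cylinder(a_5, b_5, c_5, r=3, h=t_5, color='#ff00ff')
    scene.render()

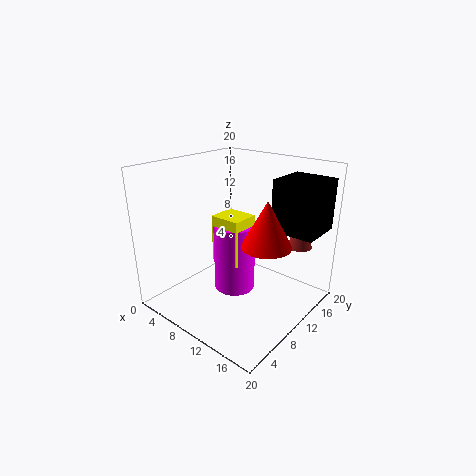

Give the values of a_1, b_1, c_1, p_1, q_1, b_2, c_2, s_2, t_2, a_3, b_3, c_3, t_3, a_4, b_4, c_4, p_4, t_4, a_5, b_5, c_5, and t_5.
a_1 = 6.25; b_1 = 8.75; c_1 = 6; p_1 = 4.5; q_1 = 4; b_2 = 16.75; c_2 = 8; s_2 = 1.75; t_2 = 6.25; a_3 = 13.75; b_3 = 11.5; c_3 = 9.25; t_3 = 6.5; a_4 = 13; b_4 = 13.5; c_4 = 10.75; p_4 = 6.25; t_4 = 7.25; a_5 = 8.5; b_5 = 11; c_5 = 1.25; t_5 = 10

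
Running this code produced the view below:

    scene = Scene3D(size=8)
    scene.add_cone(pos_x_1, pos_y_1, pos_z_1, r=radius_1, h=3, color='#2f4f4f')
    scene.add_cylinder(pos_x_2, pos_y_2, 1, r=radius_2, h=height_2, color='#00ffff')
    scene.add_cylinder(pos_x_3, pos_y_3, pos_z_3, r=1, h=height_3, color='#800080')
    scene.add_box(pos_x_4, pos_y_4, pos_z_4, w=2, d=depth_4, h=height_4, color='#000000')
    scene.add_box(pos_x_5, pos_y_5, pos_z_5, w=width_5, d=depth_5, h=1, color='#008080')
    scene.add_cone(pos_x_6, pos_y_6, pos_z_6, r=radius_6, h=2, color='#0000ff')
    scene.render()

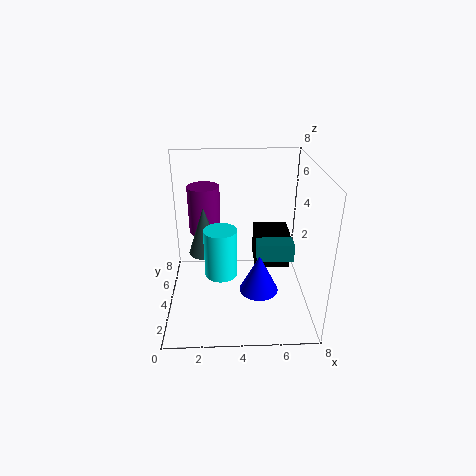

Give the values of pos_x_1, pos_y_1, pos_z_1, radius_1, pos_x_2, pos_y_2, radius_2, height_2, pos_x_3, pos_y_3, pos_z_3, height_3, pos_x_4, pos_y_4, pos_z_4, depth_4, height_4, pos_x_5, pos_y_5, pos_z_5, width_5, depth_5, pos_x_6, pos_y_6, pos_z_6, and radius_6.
pos_x_1 = 2, pos_y_1 = 6, pos_z_1 = 2, radius_1 = 1, pos_x_2 = 3, pos_y_2 = 5, radius_2 = 1, height_2 = 3, pos_x_3 = 2, pos_y_3 = 7, pos_z_3 = 3, height_3 = 3, pos_x_4 = 5, pos_y_4 = 4, pos_z_4 = 2, depth_4 = 2, height_4 = 2, pos_x_5 = 5, pos_y_5 = 3, pos_z_5 = 3, width_5 = 2, depth_5 = 2, pos_x_6 = 5, pos_y_6 = 2, pos_z_6 = 2, radius_6 = 1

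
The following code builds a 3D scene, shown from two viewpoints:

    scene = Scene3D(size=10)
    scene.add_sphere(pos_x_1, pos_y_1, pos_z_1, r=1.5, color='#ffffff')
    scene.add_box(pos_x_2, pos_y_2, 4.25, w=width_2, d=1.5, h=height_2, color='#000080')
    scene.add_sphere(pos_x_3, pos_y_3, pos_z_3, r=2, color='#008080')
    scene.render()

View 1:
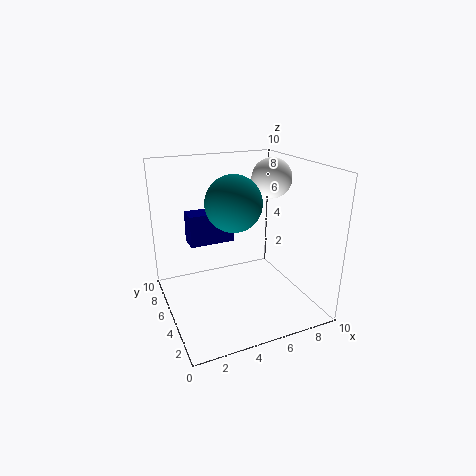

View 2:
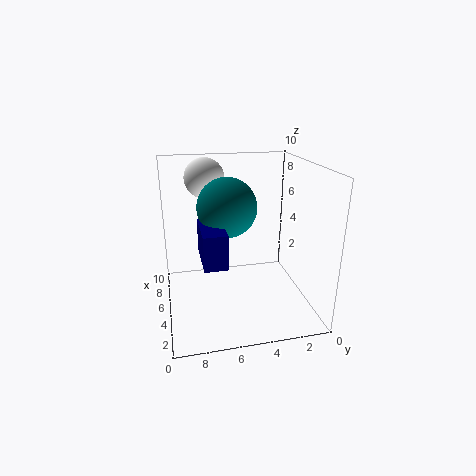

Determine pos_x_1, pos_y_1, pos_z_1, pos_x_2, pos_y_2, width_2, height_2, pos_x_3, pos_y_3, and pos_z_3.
pos_x_1 = 8.5
pos_y_1 = 6.75
pos_z_1 = 8.5
pos_x_2 = 2
pos_y_2 = 6.25
width_2 = 3.25
height_2 = 2.25
pos_x_3 = 5
pos_y_3 = 5.75
pos_z_3 = 7.25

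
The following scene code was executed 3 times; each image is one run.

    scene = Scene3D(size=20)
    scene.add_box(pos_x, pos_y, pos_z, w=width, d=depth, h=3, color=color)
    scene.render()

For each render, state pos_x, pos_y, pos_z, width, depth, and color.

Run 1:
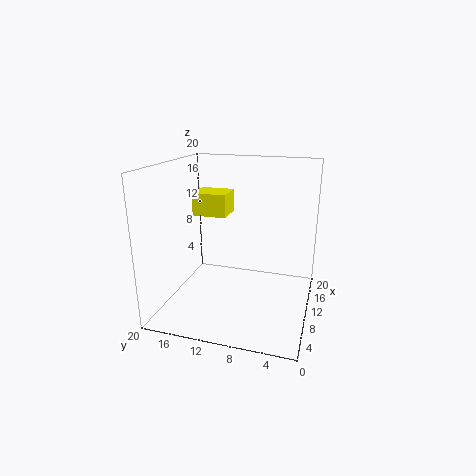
pos_x = 7.5; pos_y = 11; pos_z = 13.5; width = 4; depth = 4.5; color = 'yellow'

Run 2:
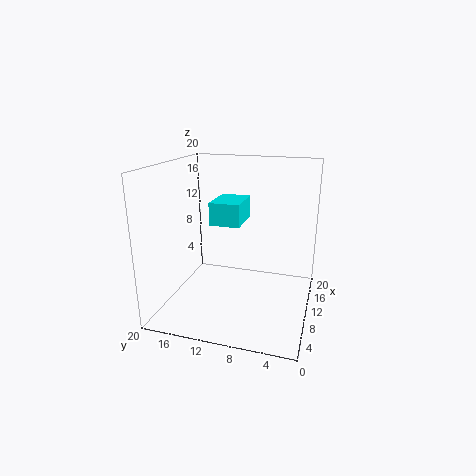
pos_x = 7; pos_y = 9; pos_z = 12.5; width = 5.5; depth = 4; color = 'cyan'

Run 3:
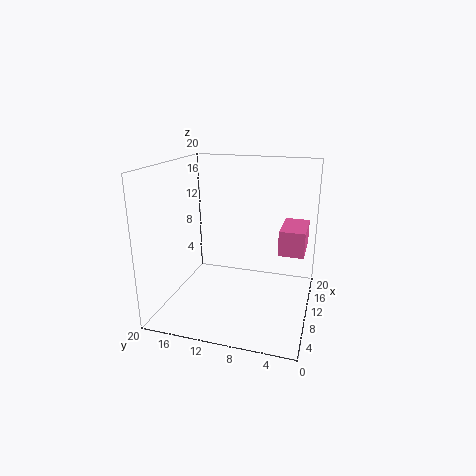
pos_x = 4.5; pos_y = 0.5; pos_z = 10.5; width = 5.5; depth = 3; color = 'hotpink'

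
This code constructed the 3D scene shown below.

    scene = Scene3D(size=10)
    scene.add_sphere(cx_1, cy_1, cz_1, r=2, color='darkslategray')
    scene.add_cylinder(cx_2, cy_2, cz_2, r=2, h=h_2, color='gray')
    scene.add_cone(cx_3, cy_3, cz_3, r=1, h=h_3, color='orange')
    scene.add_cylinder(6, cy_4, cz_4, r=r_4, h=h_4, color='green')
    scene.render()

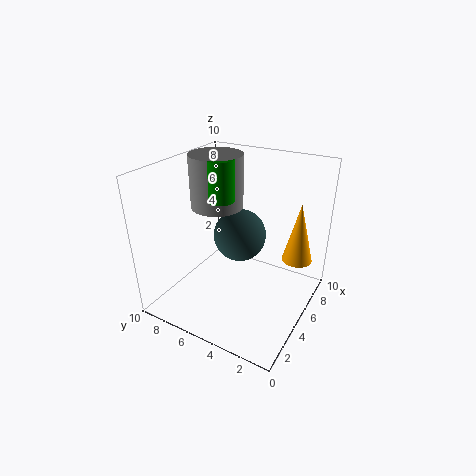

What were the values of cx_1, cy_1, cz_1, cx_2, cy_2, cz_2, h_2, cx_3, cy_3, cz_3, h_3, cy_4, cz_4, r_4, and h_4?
cx_1 = 7, cy_1 = 6, cz_1 = 4, cx_2 = 7, cy_2 = 8, cz_2 = 6, h_2 = 4, cx_3 = 6, cy_3 = 1, cz_3 = 4, h_3 = 4, cy_4 = 7, cz_4 = 7, r_4 = 1, h_4 = 3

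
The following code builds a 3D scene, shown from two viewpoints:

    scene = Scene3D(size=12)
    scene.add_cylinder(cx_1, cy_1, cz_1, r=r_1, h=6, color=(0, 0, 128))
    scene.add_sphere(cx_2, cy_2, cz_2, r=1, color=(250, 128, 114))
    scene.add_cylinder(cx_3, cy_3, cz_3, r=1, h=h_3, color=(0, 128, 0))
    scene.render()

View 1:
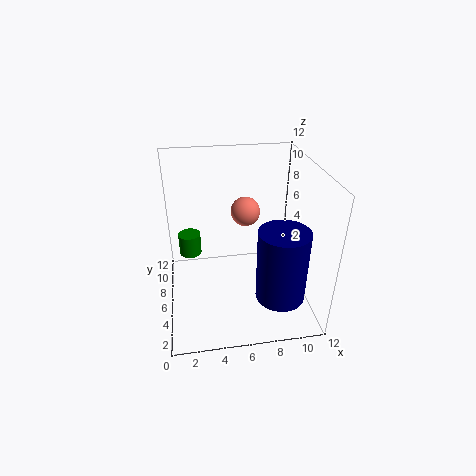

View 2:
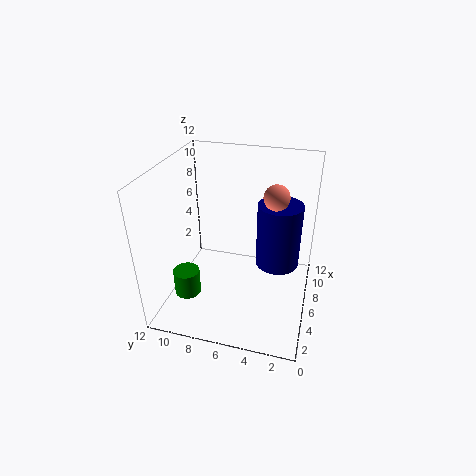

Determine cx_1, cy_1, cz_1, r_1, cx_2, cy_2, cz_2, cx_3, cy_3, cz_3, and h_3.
cx_1 = 9; cy_1 = 3; cz_1 = 2; r_1 = 2; cx_2 = 6; cy_2 = 3; cz_2 = 10; cx_3 = 2; cy_3 = 9; cz_3 = 3; h_3 = 2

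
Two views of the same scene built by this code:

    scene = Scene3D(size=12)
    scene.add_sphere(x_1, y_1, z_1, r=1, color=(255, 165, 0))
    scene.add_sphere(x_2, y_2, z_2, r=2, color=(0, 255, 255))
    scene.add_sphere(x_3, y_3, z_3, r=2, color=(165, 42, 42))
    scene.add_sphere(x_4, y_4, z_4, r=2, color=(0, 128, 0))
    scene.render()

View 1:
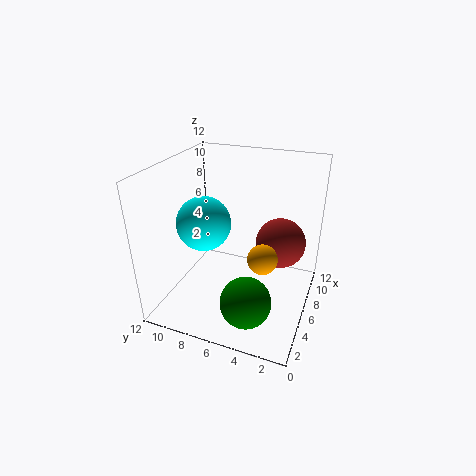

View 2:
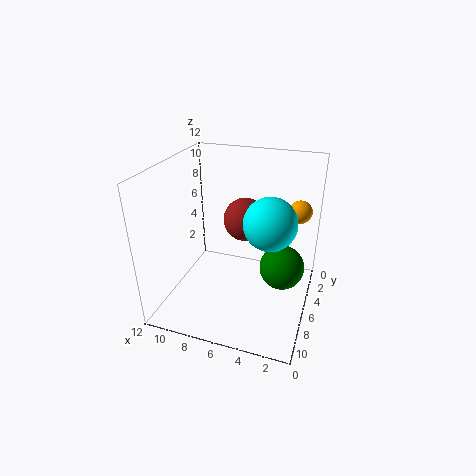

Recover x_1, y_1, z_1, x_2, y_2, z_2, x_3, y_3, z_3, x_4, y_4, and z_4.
x_1 = 1.5
y_1 = 2.5
z_1 = 7.5
x_2 = 3
y_2 = 7.5
z_2 = 8.5
x_3 = 6.5
y_3 = 2.5
z_3 = 6
x_4 = 2.5
y_4 = 4
z_4 = 2.5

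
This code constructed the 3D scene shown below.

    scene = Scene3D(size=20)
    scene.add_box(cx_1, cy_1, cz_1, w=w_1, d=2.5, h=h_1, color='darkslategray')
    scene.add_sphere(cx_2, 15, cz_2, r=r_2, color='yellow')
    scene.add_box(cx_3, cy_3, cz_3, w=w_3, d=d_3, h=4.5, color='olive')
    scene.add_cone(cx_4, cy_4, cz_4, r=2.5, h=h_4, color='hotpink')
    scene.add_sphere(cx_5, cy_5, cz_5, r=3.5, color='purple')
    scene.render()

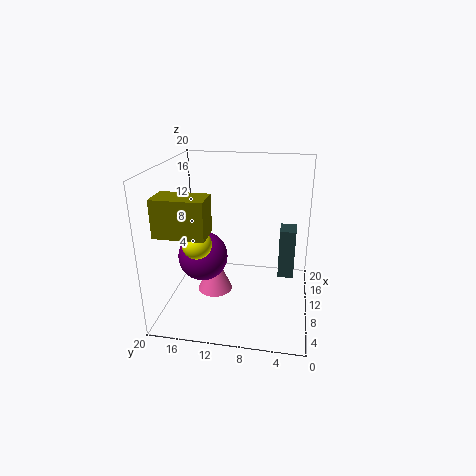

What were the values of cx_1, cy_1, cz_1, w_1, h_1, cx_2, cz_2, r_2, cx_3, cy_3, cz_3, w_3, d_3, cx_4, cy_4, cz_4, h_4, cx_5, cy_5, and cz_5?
cx_1 = 15.5
cy_1 = 2
cz_1 = 1
w_1 = 3.5
h_1 = 8
cx_2 = 7
cz_2 = 10
r_2 = 2
cx_3 = 0.5
cy_3 = 12
cz_3 = 13.5
w_3 = 3.5
d_3 = 6
cx_4 = 10
cy_4 = 13.5
cz_4 = 1.5
h_4 = 6
cx_5 = 9.5
cy_5 = 15
cz_5 = 7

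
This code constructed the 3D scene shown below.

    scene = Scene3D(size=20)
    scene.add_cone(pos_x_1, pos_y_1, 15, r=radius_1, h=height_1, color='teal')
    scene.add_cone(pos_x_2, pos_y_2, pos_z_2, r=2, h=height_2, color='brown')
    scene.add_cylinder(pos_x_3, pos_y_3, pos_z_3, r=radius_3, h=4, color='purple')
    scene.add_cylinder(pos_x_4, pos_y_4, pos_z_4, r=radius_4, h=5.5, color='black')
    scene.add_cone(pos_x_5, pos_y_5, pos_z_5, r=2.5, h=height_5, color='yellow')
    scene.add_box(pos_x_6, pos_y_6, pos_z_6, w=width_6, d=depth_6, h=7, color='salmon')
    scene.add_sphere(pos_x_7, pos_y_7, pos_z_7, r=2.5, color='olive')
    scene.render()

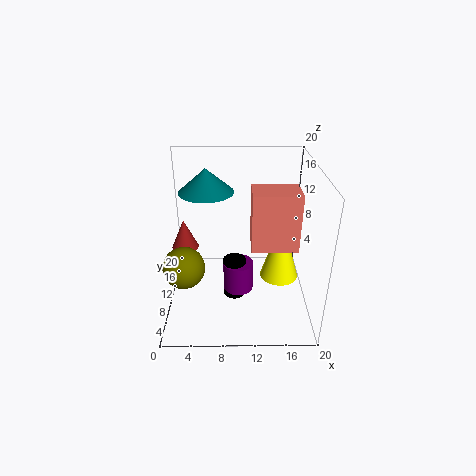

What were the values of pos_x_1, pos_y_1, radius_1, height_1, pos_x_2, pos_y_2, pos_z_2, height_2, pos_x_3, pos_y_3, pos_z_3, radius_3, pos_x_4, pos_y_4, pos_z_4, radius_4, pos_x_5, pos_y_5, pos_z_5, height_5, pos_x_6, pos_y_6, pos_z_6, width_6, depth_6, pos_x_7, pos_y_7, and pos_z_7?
pos_x_1 = 5.5, pos_y_1 = 14.5, radius_1 = 4, height_1 = 3.5, pos_x_2 = 2, pos_y_2 = 13.5, pos_z_2 = 6.5, height_2 = 4.5, pos_x_3 = 10, pos_y_3 = 7, pos_z_3 = 4, radius_3 = 2, pos_x_4 = 9.5, pos_y_4 = 7, pos_z_4 = 3, radius_4 = 1.5, pos_x_5 = 15.5, pos_y_5 = 7, pos_z_5 = 6, height_5 = 8.5, pos_x_6 = 11.5, pos_y_6 = 3, pos_z_6 = 12, width_6 = 5.5, depth_6 = 4, pos_x_7 = 3.5, pos_y_7 = 3, pos_z_7 = 10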